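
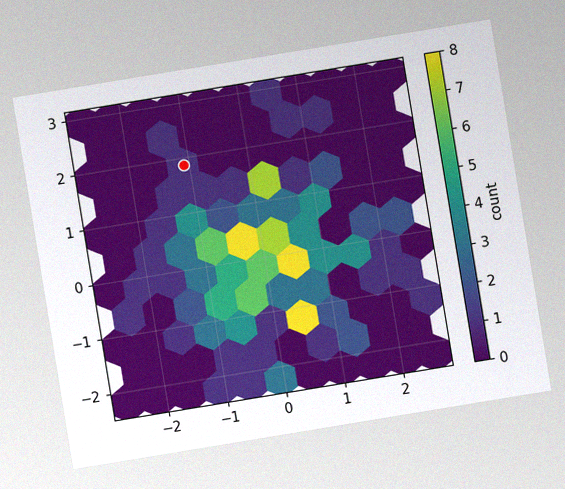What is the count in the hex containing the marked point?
1

The chart is tilted about 9° counter-clockwise, with some photo noise. The marked hex reads 1 on the colorbar.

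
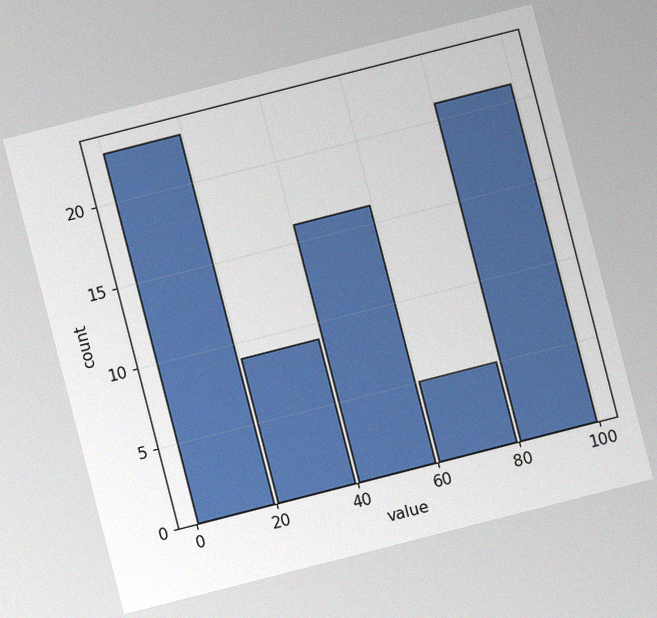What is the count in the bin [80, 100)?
21

The chart is tilted about 14° counter-clockwise, with some photo noise. The [80, 100) bin has height 21.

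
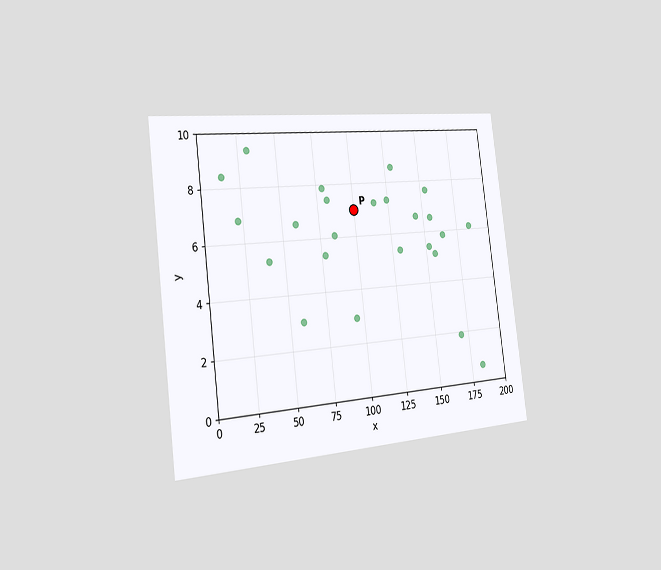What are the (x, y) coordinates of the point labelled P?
The chart is tilted about 7° counter-clockwise and viewed slightly from the left. Following the gridlines from P to each axis, P sits at (100, 7).

(100, 7)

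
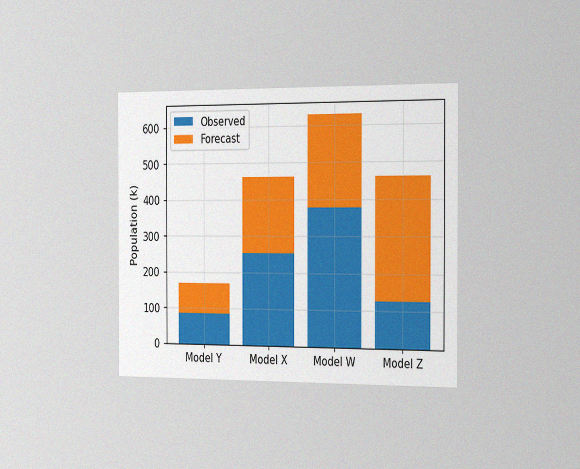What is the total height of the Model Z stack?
462k

The chart is viewed slightly from the right, with some photo noise. The Model Z stack's top reaches 462k on the y-axis.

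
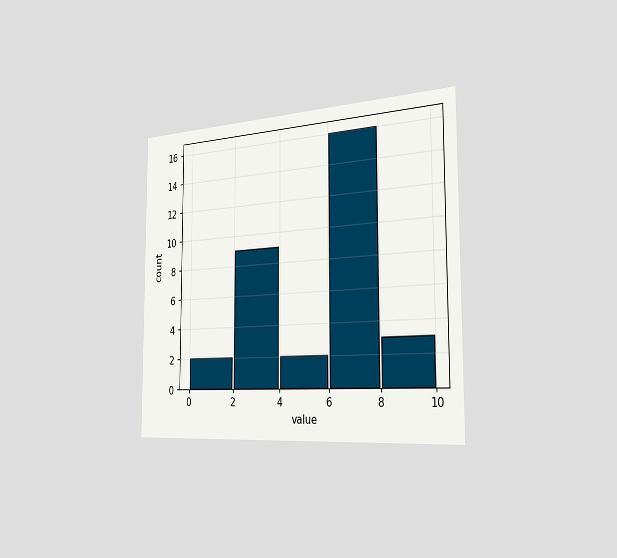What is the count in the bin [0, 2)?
2

The chart is viewed slightly from the right. The [0, 2) bin has height 2.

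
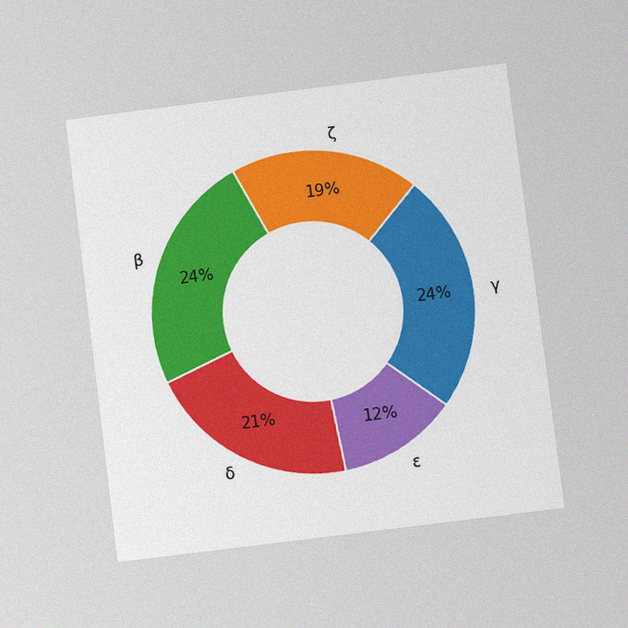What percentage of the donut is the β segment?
The chart is tilted about 7° counter-clockwise and viewed at a slight angle, with some photo noise. The β segment takes up 24% of the ring.

24%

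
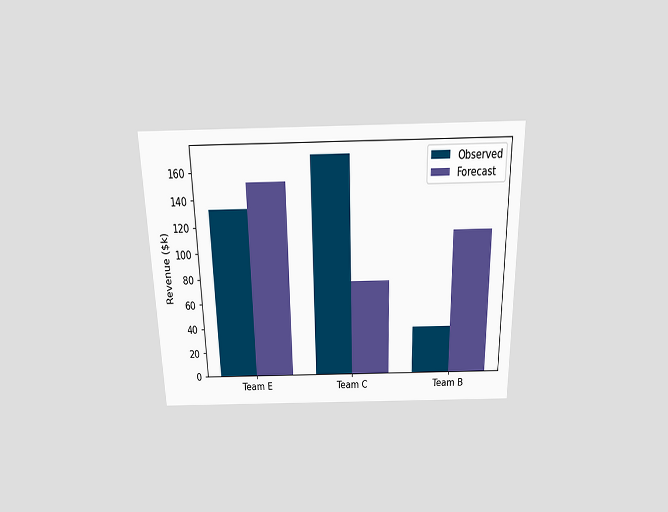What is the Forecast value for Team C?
$76k

The chart is viewed slightly from above. The Forecast bar at Team C reaches $76k on the y-axis.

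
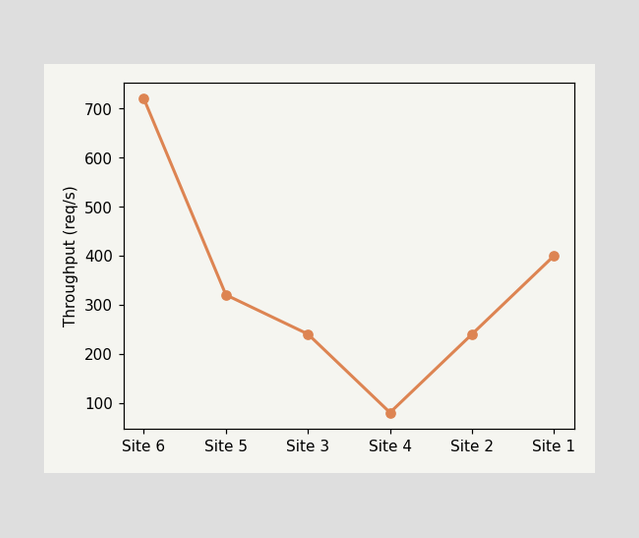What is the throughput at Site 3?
At Site 3, the line is at 240req/s.

240req/s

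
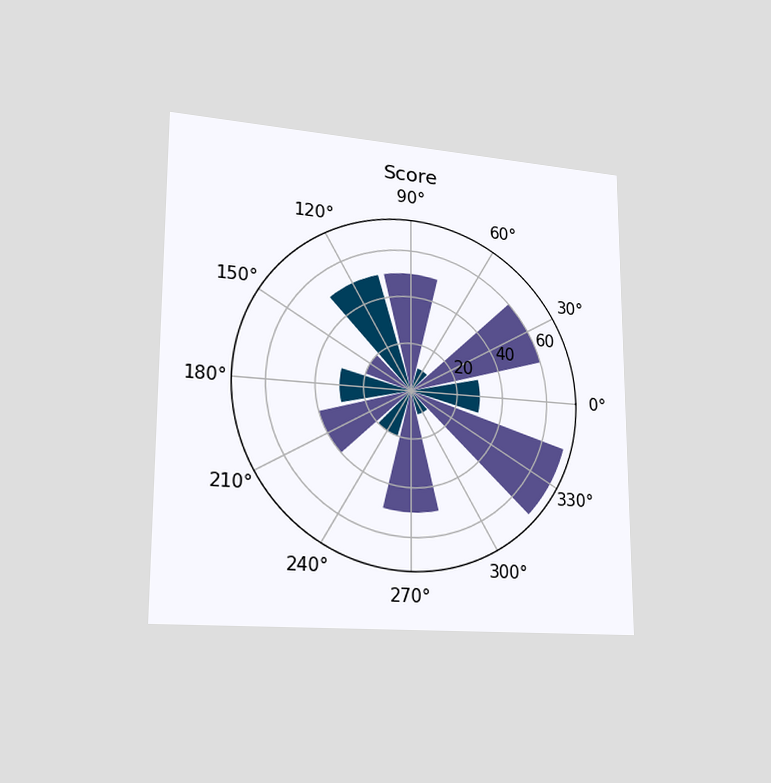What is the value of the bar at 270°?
50

The chart is viewed slightly from the left. The bar at 270° reaches 50 on the radial axis.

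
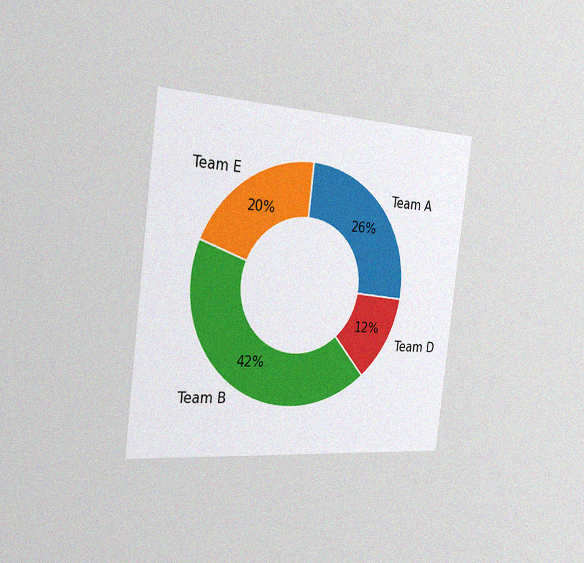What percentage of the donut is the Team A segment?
26%

The chart is tilted about 7° clockwise and viewed slightly from the left, with some photo noise. The Team A segment takes up 26% of the ring.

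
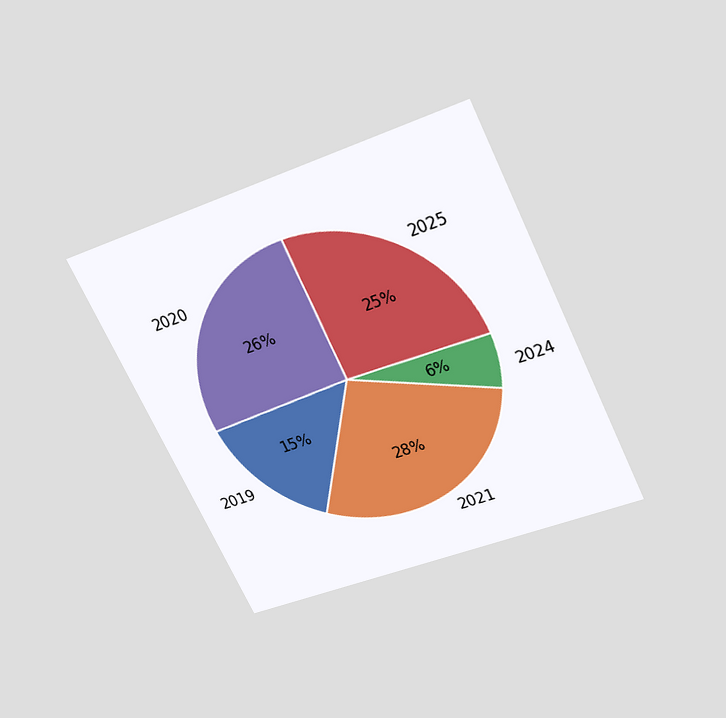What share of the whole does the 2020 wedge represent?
The chart is tilted about 25° counter-clockwise and viewed slightly from above. The 2020 slice takes up 26% of the pie.

26%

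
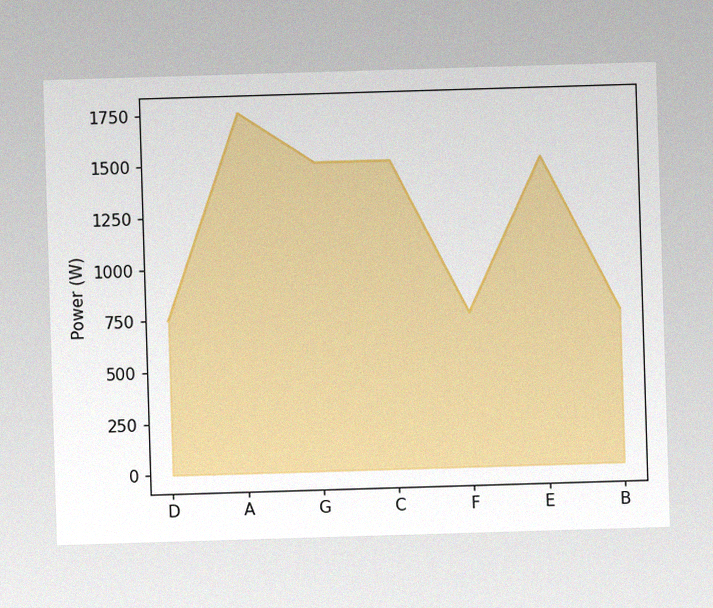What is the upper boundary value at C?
1500W

The image has some photo noise and uneven lighting. At C the upper boundary is at 1500W.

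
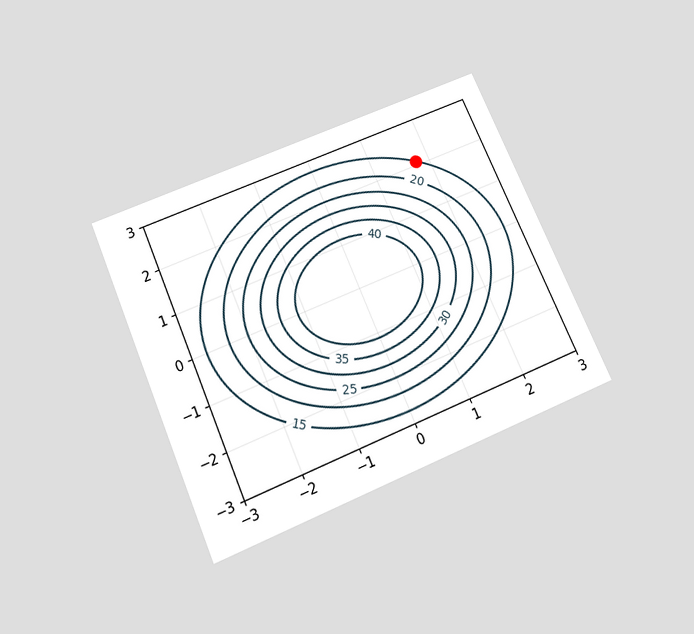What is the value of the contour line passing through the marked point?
15

The chart is tilted about 23° counter-clockwise and viewed slightly from below. The marked point sits on the contour labelled 15.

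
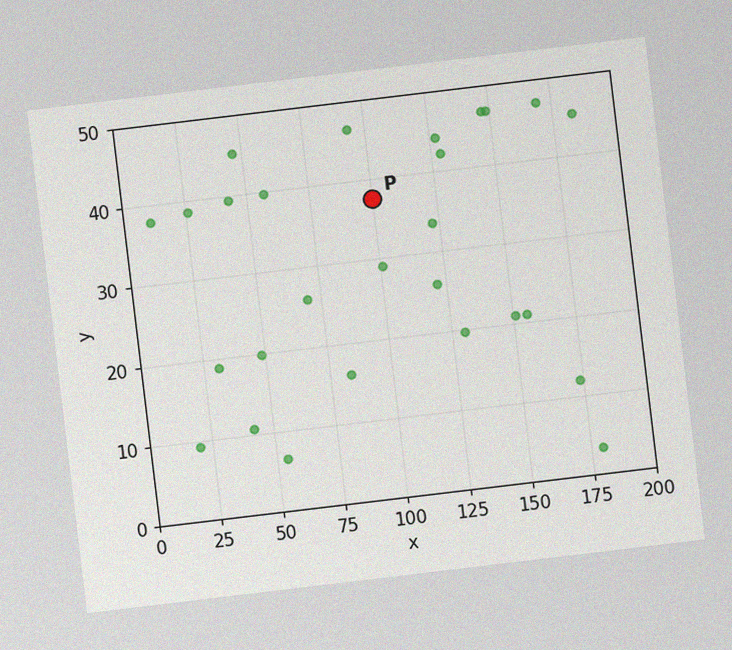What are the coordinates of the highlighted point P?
The chart is tilted about 7° counter-clockwise, with some photo noise. Following the gridlines from P to each axis, P sits at (100, 37.5).

(100, 37.5)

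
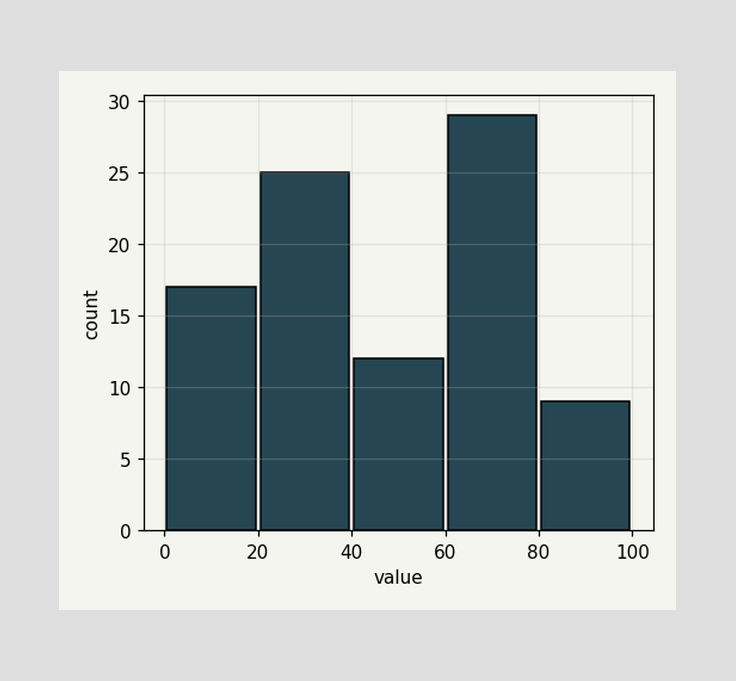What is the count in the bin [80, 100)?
9

The [80, 100) bin has height 9.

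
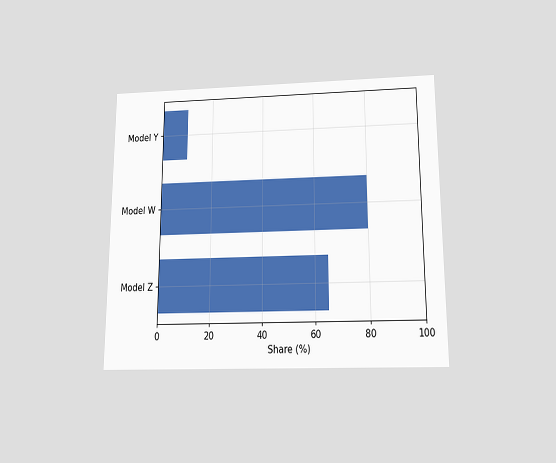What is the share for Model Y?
10%

The chart is viewed slightly from below. Reading along the chart's x-axis, the Model Y bar reaches 10%.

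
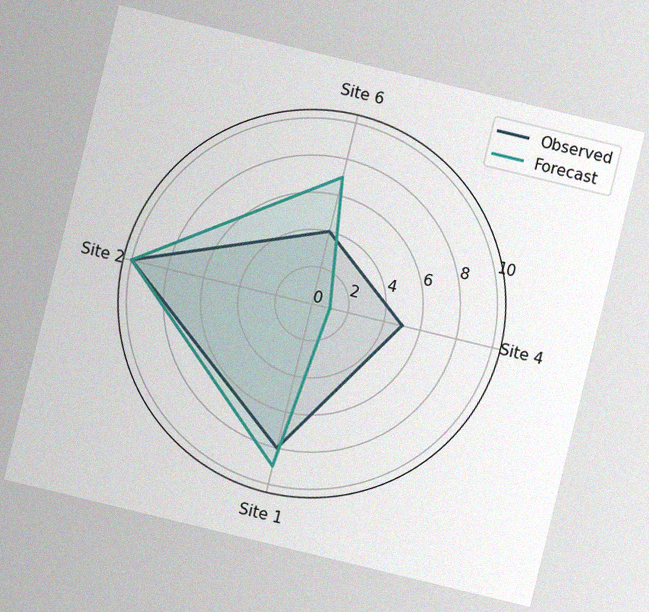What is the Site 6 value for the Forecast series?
The chart is tilted about 14° clockwise, with some photo noise. On the Site 6 axis, Forecast reaches 7.

7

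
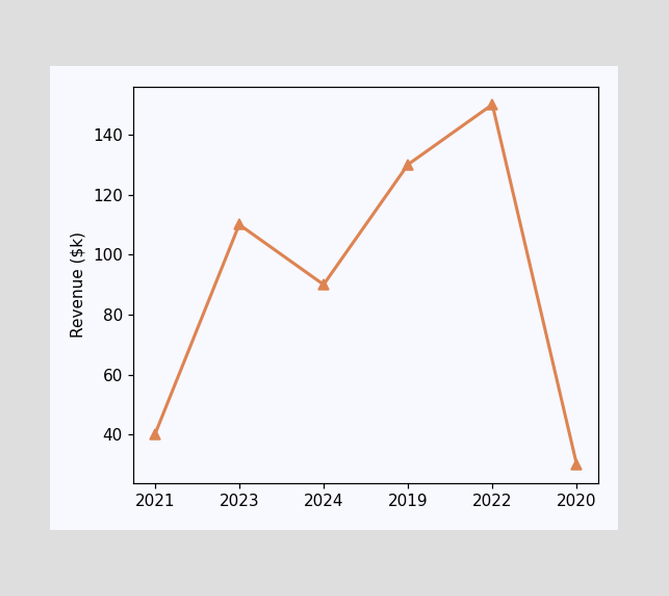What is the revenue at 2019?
$130k

At 2019, the line is at $130k.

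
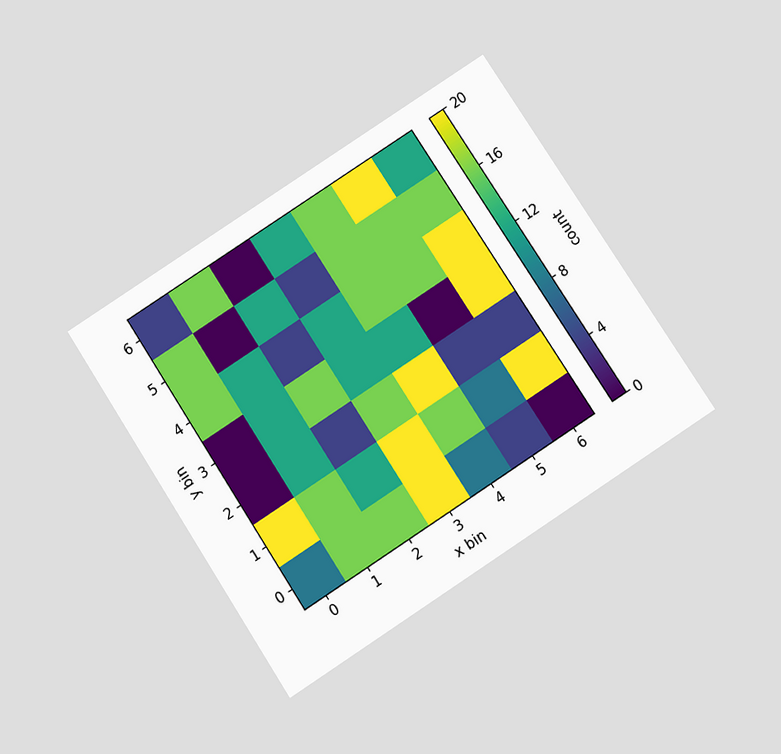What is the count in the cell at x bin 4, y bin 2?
The chart is tilted about 33° counter-clockwise and viewed slightly from below. Matching the cell (4, 2) against the colorbar gives 20.

20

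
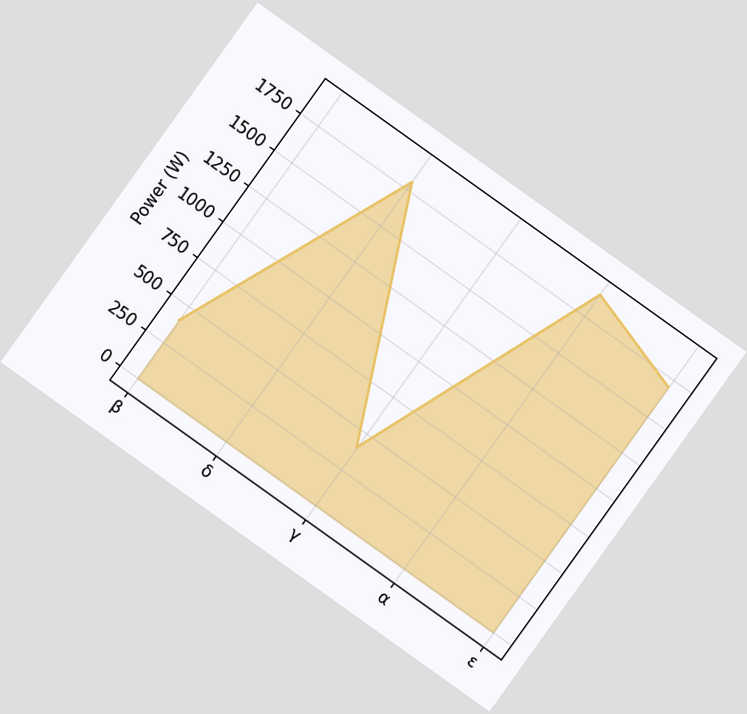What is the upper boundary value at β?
The chart is tilted about 36° clockwise. At β the upper boundary is at 400W.

400W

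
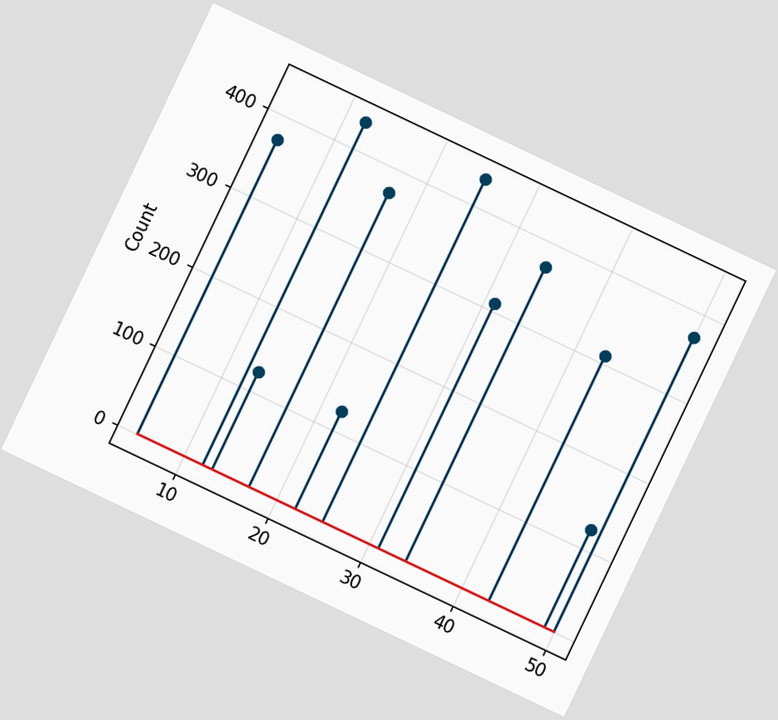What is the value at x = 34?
372

The chart is tilted about 25° clockwise. The stem at x=34 reaches 372.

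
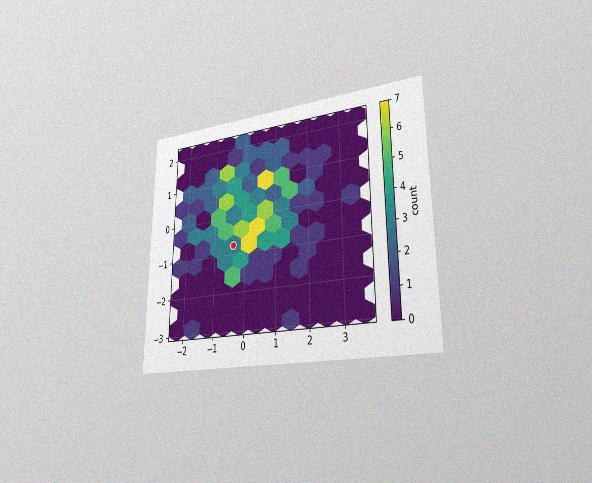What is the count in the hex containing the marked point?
The chart is viewed slightly from the right, with some photo noise. The marked hex reads 3 on the colorbar.

3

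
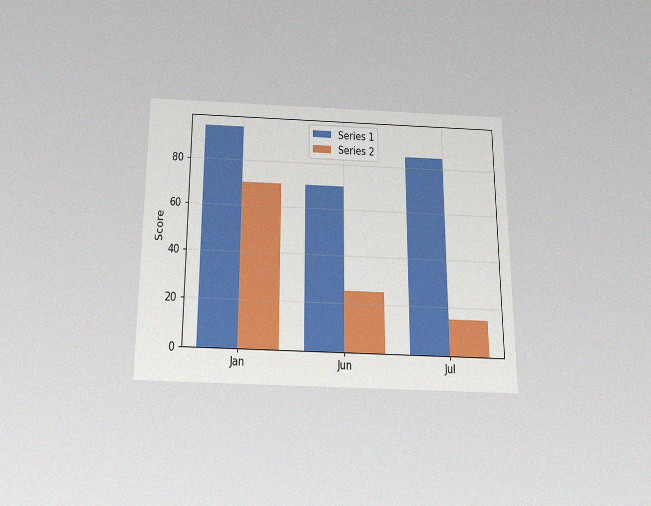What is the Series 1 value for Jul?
The chart is viewed slightly from below, with some photo noise. The Series 1 bar at Jul reaches 85 on the y-axis.

85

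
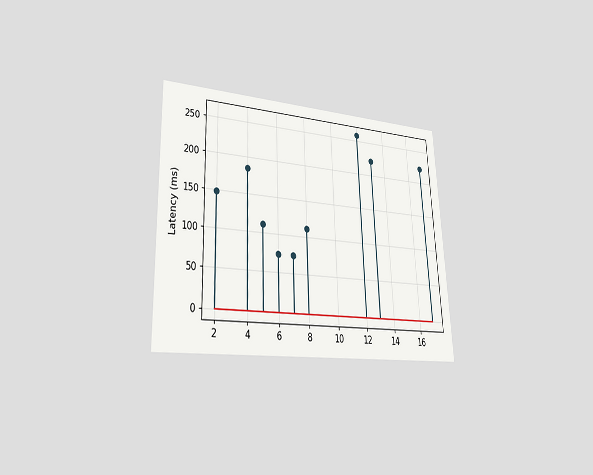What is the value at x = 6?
74ms

The chart is tilted about 2° counter-clockwise and viewed at a slight angle. The stem at x=6 reaches 74ms.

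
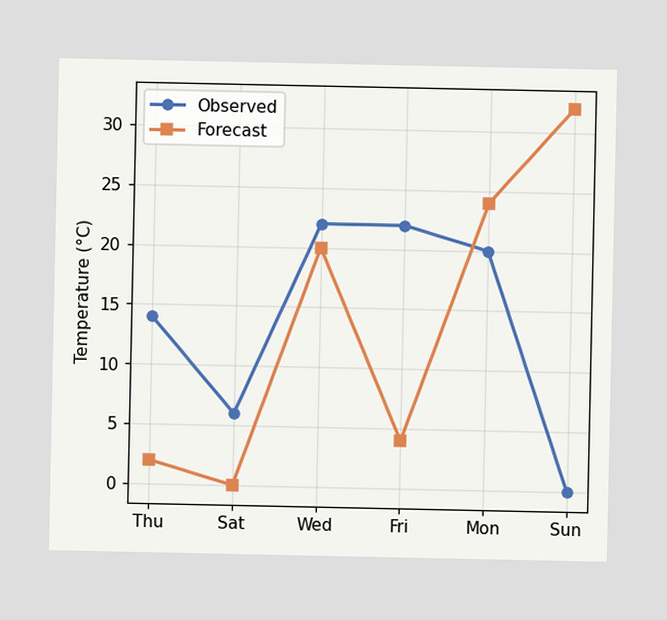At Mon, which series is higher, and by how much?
Forecast, by 4°C

At Mon, Forecast sits above the other line by 4°C.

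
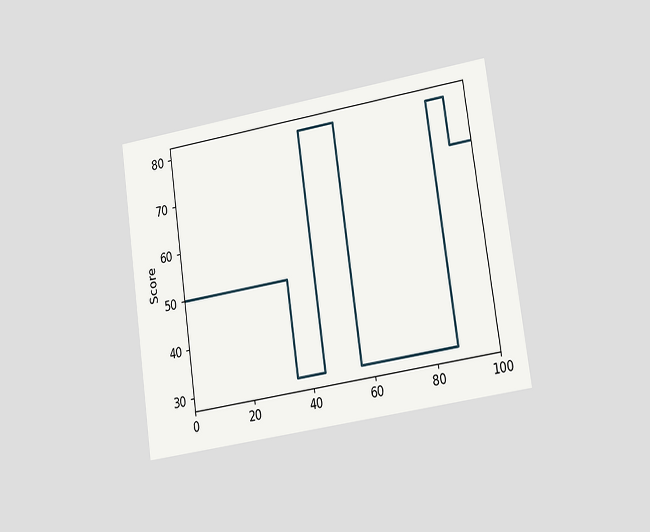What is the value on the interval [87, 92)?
80

The chart is tilted about 8° counter-clockwise and viewed slightly from the right. On [87, 92) the step sits at 80.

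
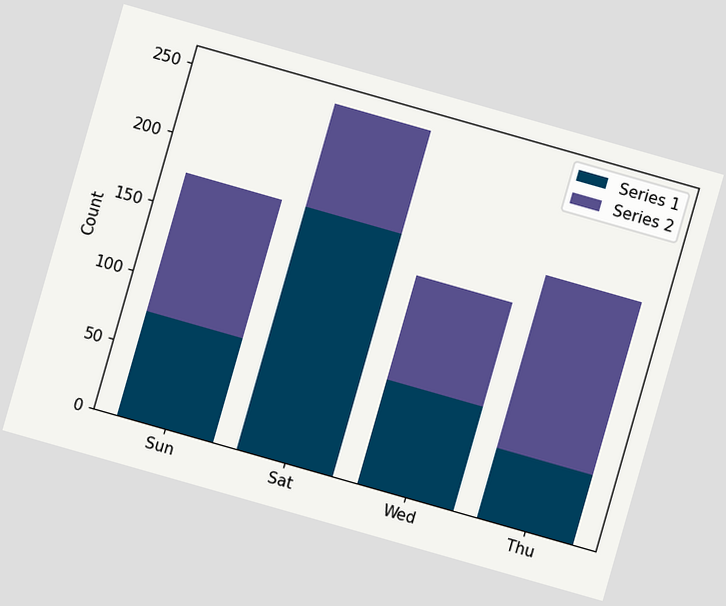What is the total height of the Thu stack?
175

The chart is tilted about 16° clockwise. The Thu stack's top reaches 175 on the y-axis.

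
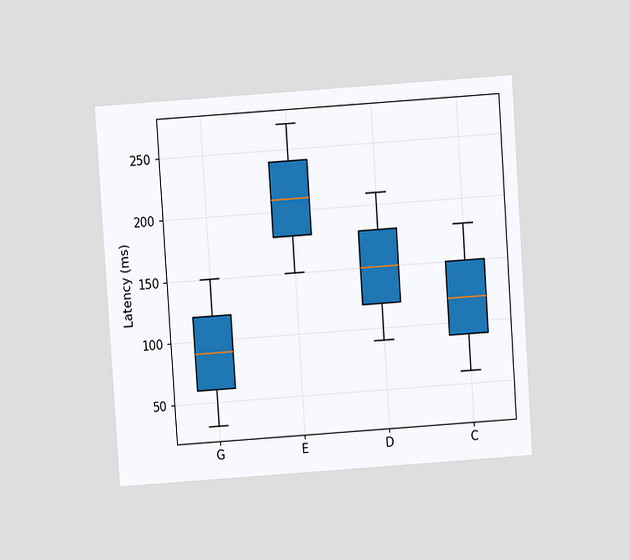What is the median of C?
The chart is tilted about 4° counter-clockwise and viewed at a slight angle. The median line in the C box sits at 120ms.

120ms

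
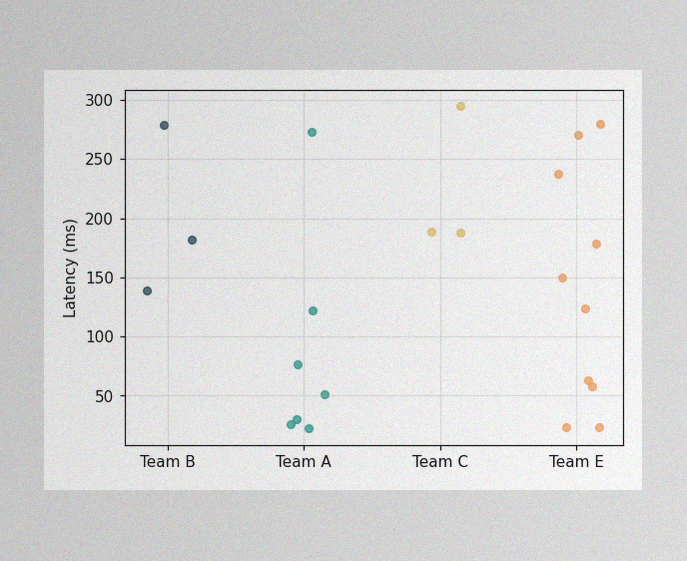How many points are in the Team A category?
The image has some photo noise and uneven lighting. Counting the markers in the Team A column gives 7.

7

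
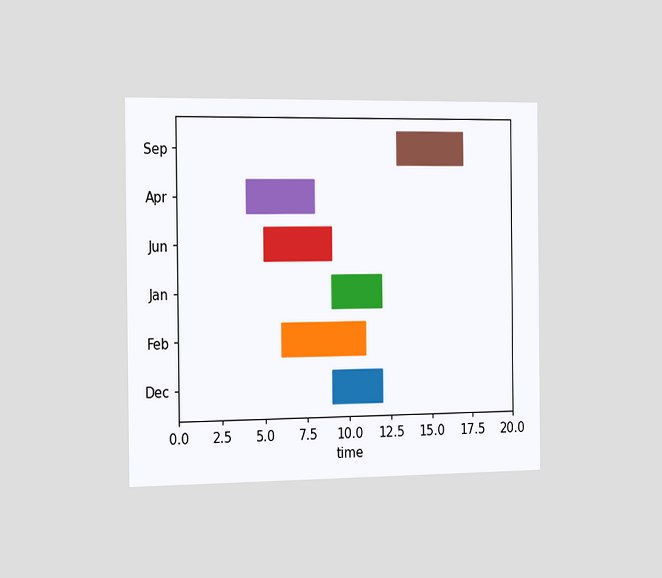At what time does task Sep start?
13

The chart is viewed slightly from the left. The Sep bar begins at t=13.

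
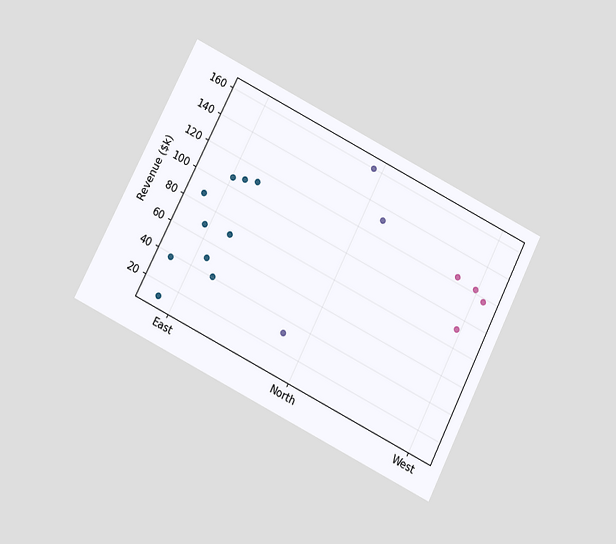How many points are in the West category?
4

The chart is tilted about 27° clockwise and viewed slightly from below. Counting the markers in the West column gives 4.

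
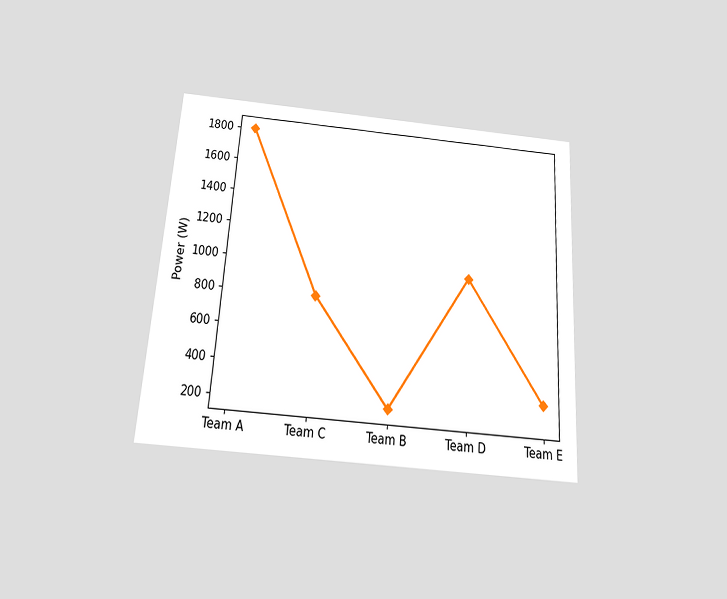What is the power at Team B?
200W

The chart is tilted about 4° clockwise and viewed slightly from below. At Team B, the line is at 200W.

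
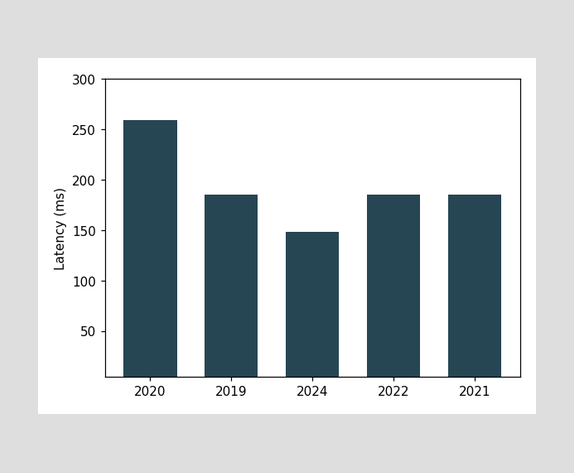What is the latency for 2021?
185ms

Reading along the chart's y-axis, the 2021 bar reaches 185ms.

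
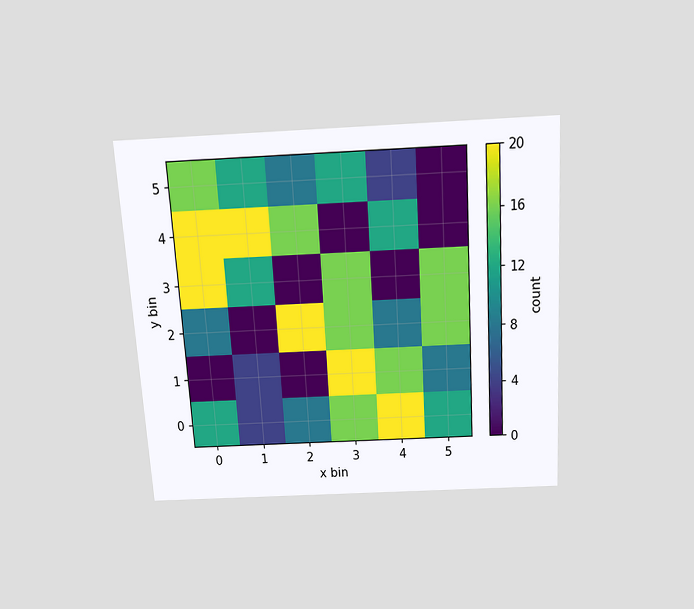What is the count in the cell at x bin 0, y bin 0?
The chart is tilted about 3° counter-clockwise and viewed slightly from above. Matching the cell (0, 0) against the colorbar gives 12.

12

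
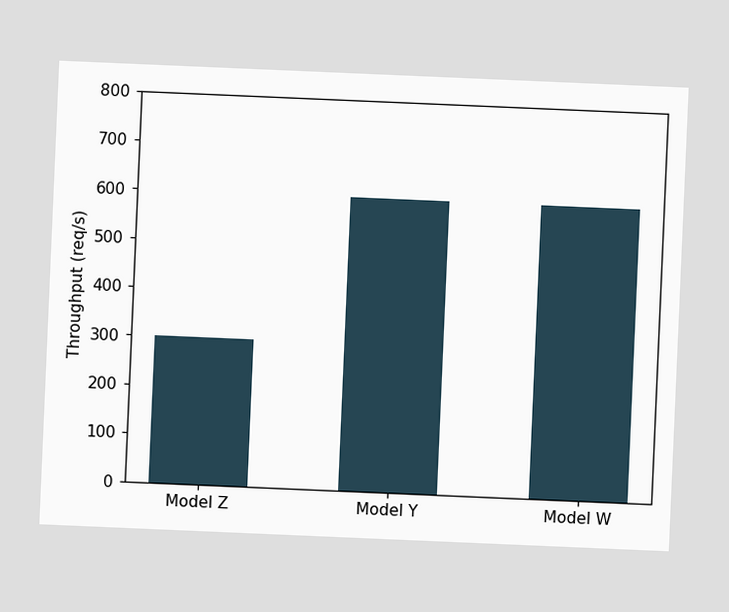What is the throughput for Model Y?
The chart is tilted about 2° clockwise. Reading along the chart's y-axis, the Model Y bar reaches 600req/s.

600req/s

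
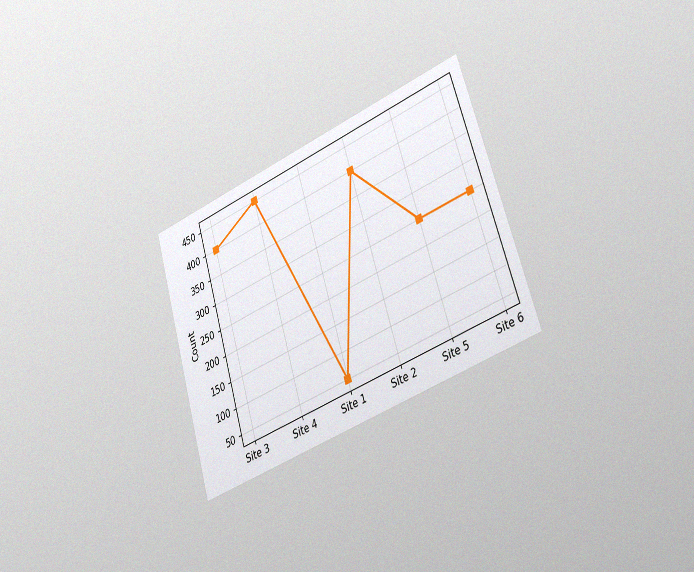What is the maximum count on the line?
The chart is tilted about 17° counter-clockwise and viewed slightly from the right, with some photo noise. The highest point is at Site 4, and reading across to the y-axis gives 450.

450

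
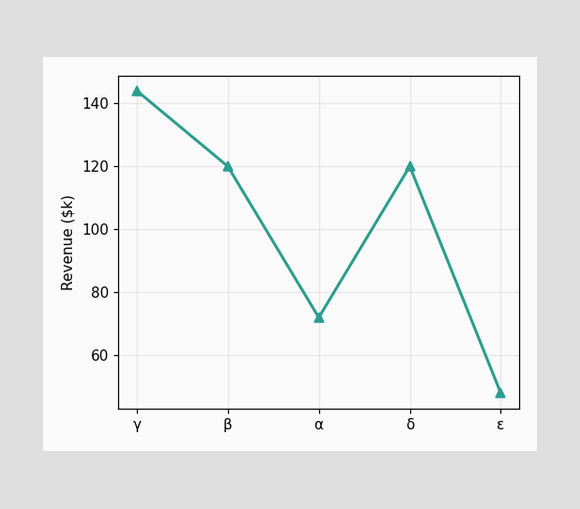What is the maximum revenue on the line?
The highest point is at γ, and reading across to the y-axis gives $144k.

$144k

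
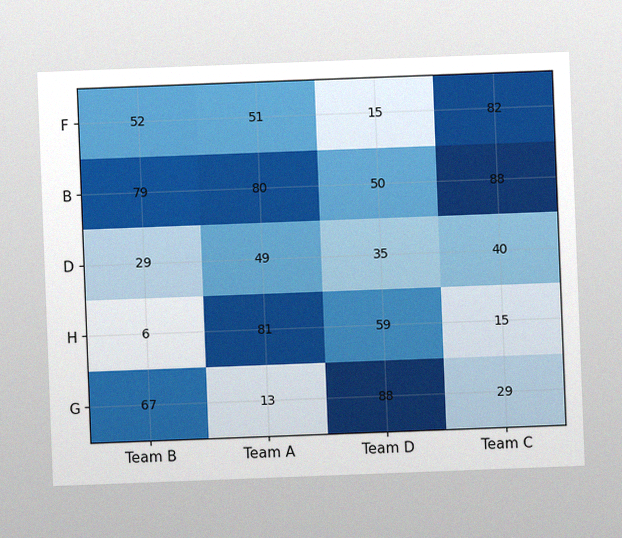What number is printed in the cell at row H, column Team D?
The chart is tilted about 2° counter-clockwise, with some photo noise. The (H, Team D) cell reads 59.

59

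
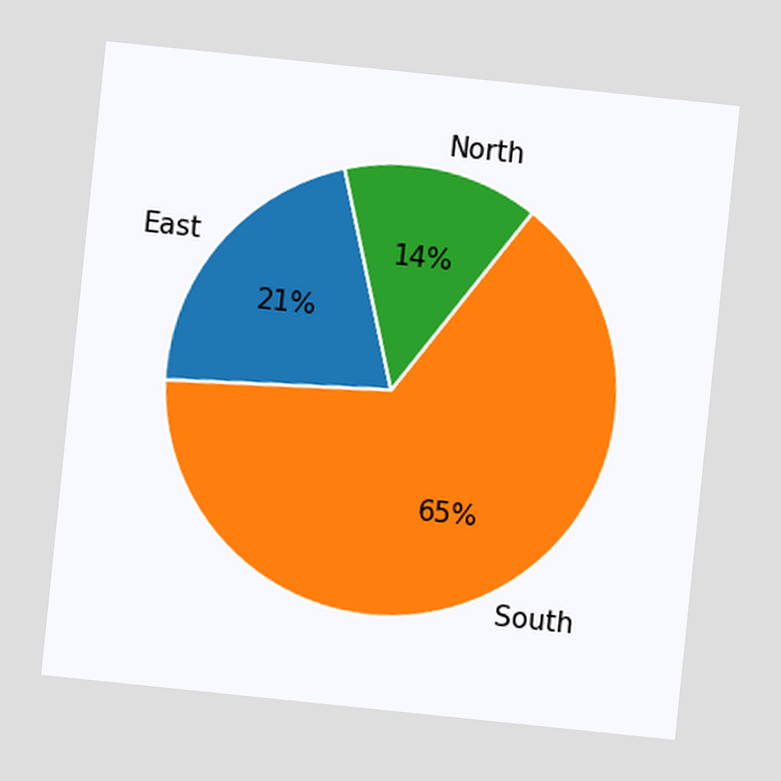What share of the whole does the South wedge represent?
The chart is tilted about 6° clockwise. The South slice takes up 65% of the pie.

65%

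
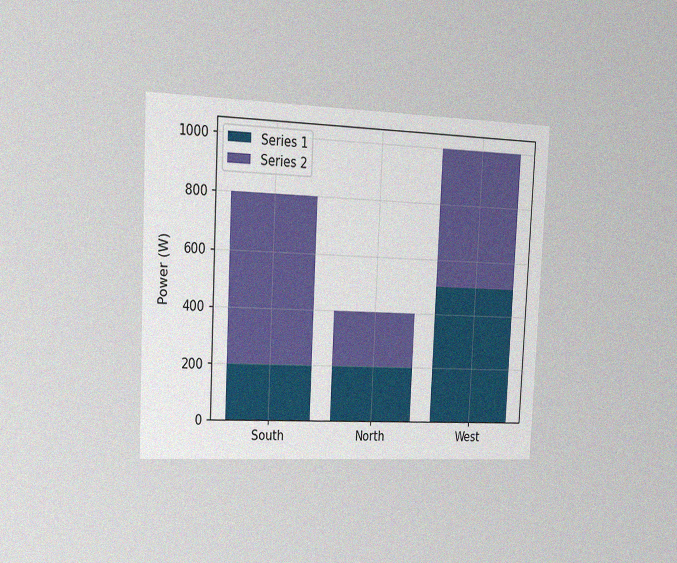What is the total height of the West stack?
1000W

The chart is tilted about 3° clockwise and viewed slightly from the left, with some photo noise. The West stack's top reaches 1000W on the y-axis.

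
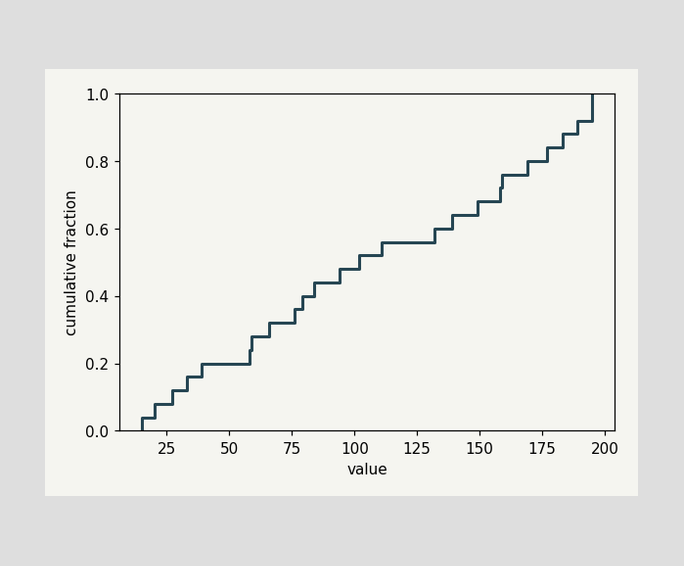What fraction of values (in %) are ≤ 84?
44%

At x=84 the ECDF step is at 44%.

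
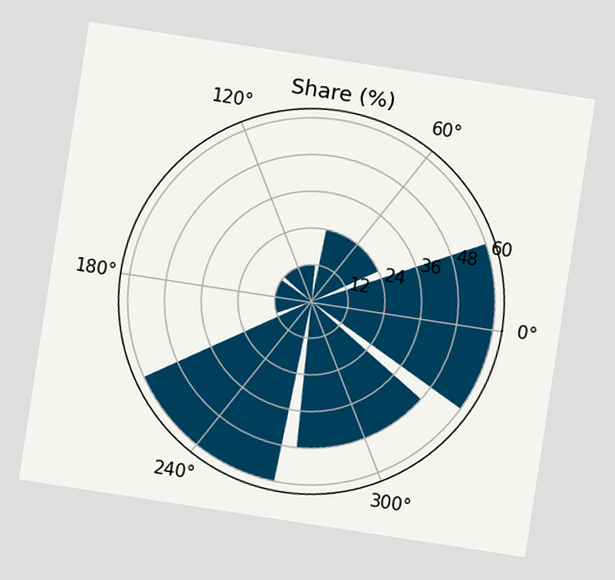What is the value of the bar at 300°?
The chart is tilted about 9° clockwise. The bar at 300° reaches 48% on the radial axis.

48%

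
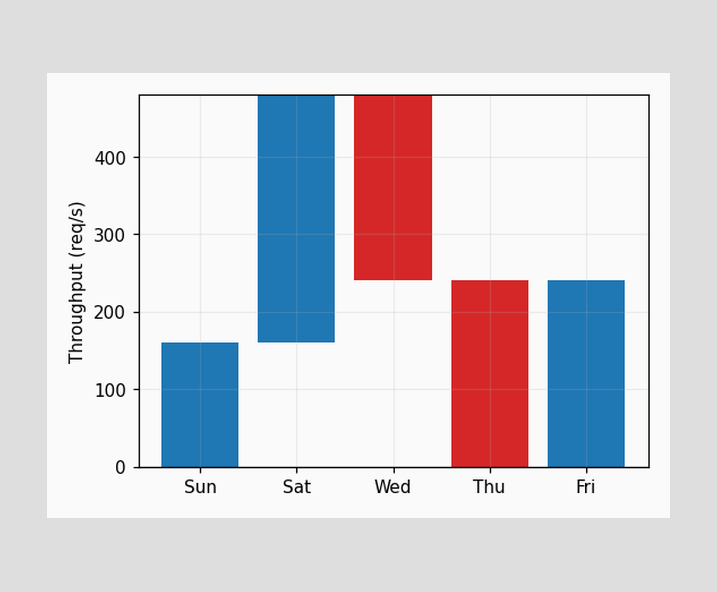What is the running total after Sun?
160req/s

After Sun the running total reaches 160req/s.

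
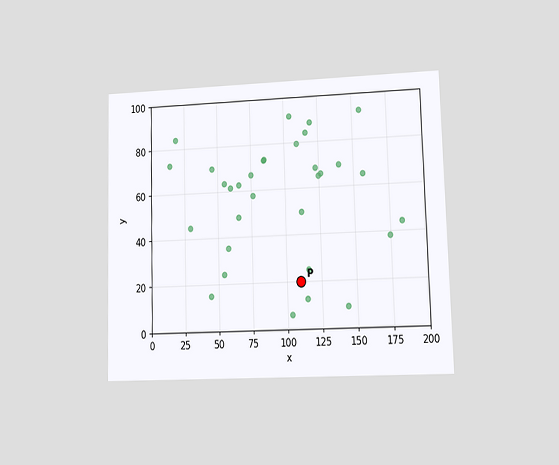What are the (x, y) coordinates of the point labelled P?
(110, 20)

The chart is viewed at a slight angle. Following the gridlines from P to each axis, P sits at (110, 20).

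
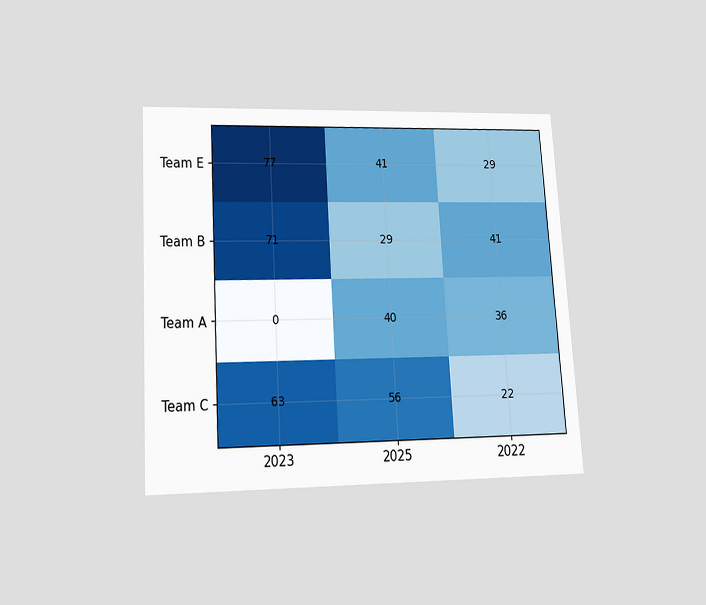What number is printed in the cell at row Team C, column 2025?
56

The chart is tilted about 3° counter-clockwise and viewed slightly from below. The (Team C, 2025) cell reads 56.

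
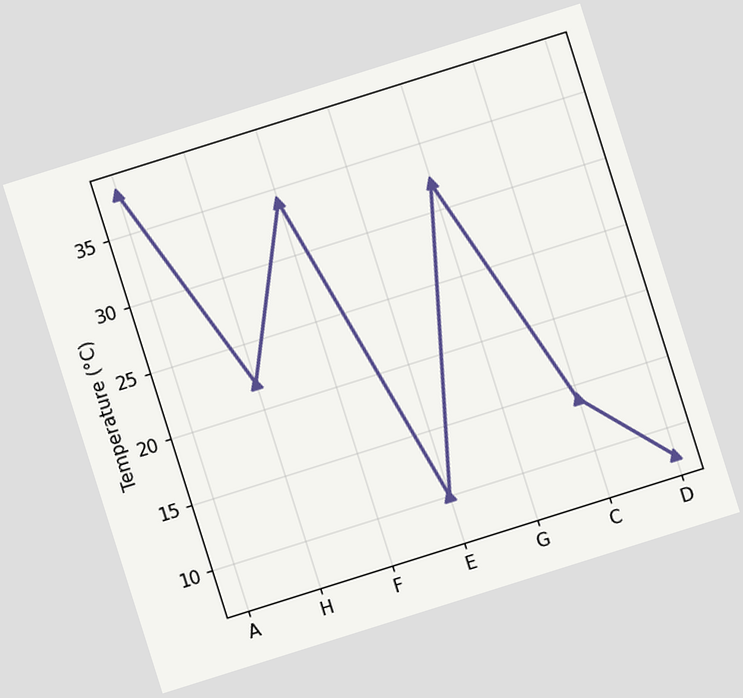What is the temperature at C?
The chart is tilted about 17° counter-clockwise. At C, the line is at 14°C.

14°C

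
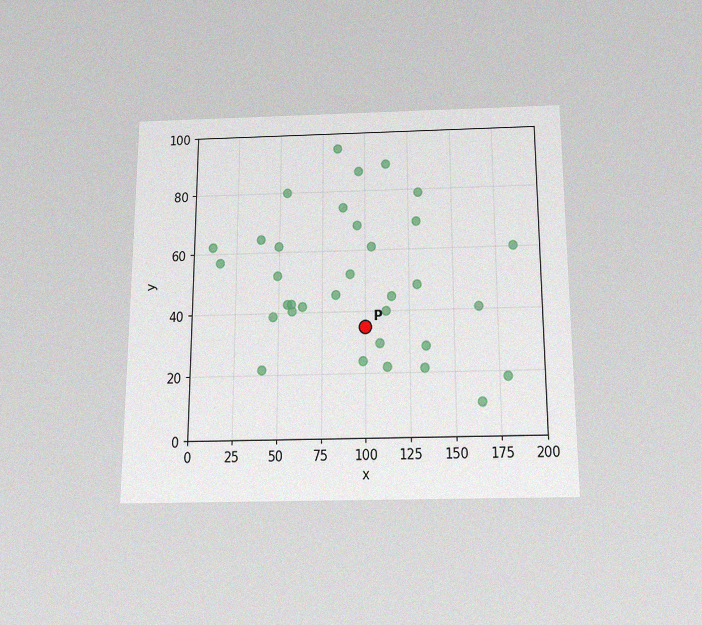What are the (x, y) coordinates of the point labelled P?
(100, 35)

The chart is viewed slightly from below, with some photo noise. Following the gridlines from P to each axis, P sits at (100, 35).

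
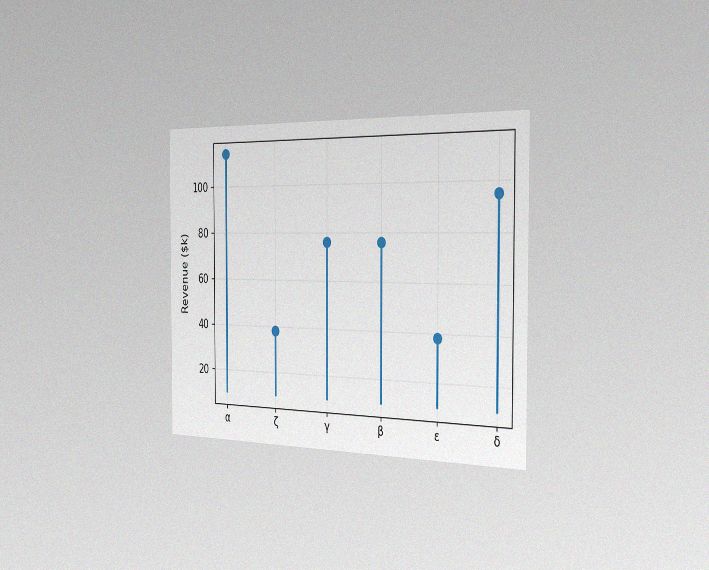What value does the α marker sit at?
$114k

The chart is viewed slightly from the right, with some photo noise. The α marker sits at $114k.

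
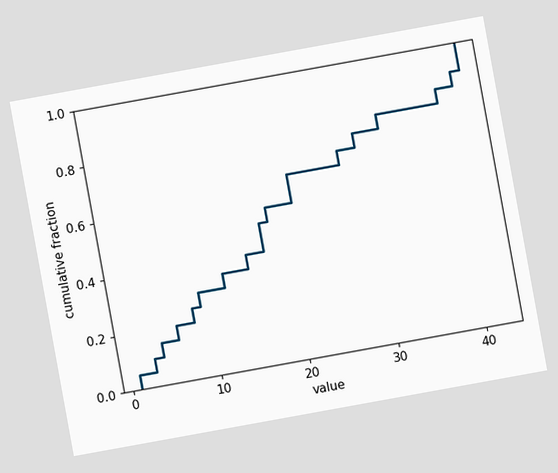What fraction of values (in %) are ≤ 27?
The chart is tilted about 10° counter-clockwise. At x=27 the ECDF step is at 70%.

70%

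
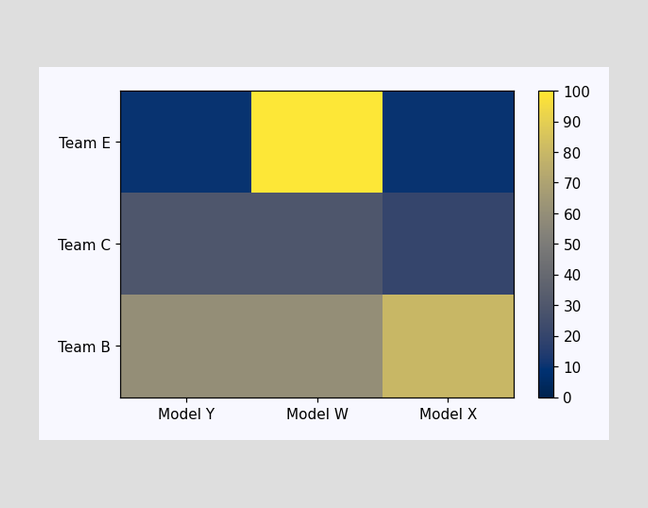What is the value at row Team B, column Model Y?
Matching cell (Team B, Model Y) against the colorbar gives 60.

60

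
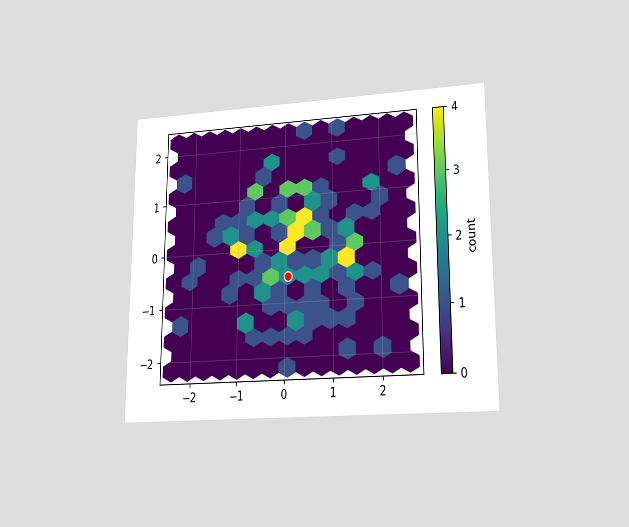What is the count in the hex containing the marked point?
The chart is viewed at a slight angle. The marked hex reads 2 on the colorbar.

2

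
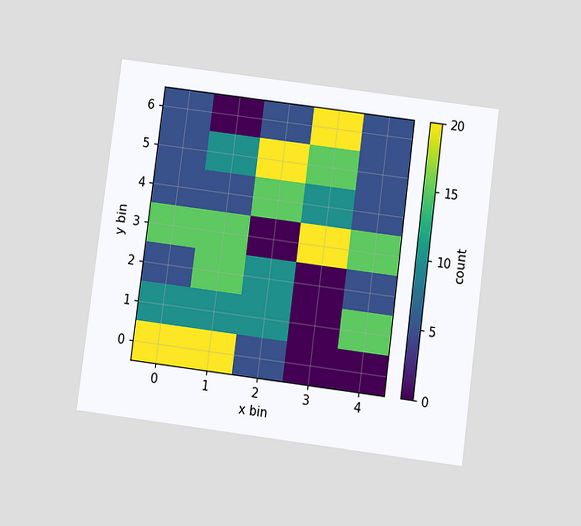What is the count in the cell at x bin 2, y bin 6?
The chart is tilted about 7° clockwise and viewed slightly from below. Matching the cell (2, 6) against the colorbar gives 5.

5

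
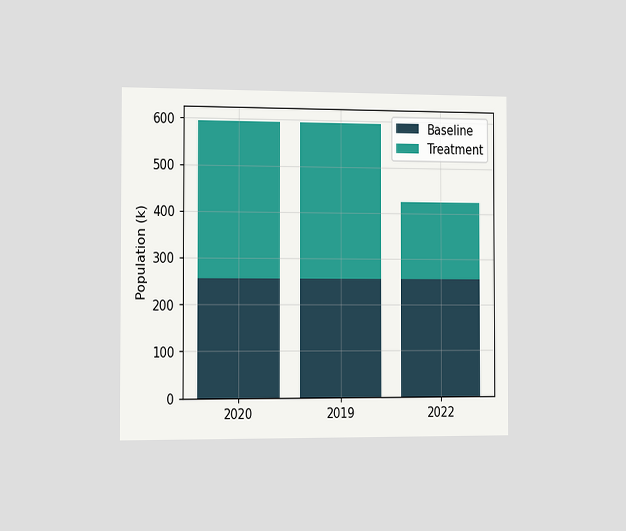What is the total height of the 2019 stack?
The chart is viewed slightly from the left. The 2019 stack's top reaches 595k on the y-axis.

595k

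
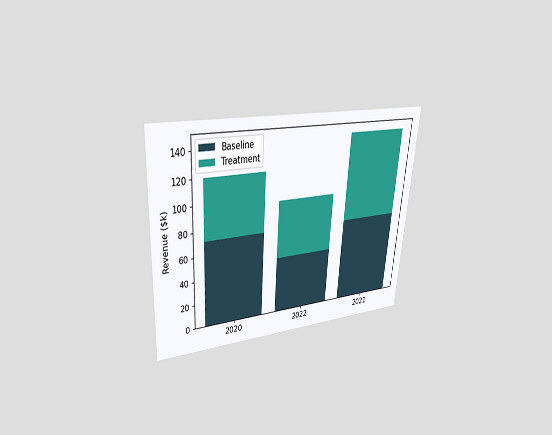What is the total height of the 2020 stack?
The chart is tilted about 4° clockwise and viewed at a slight angle. The 2020 stack's top reaches $120k on the y-axis.

$120k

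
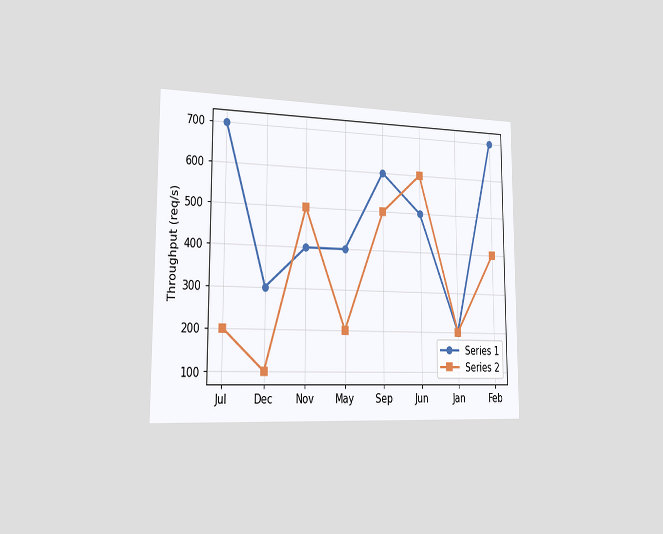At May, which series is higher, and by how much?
Series 1, by 200req/s

The chart is viewed slightly from the left. At May, Series 1 sits above the other line by 200req/s.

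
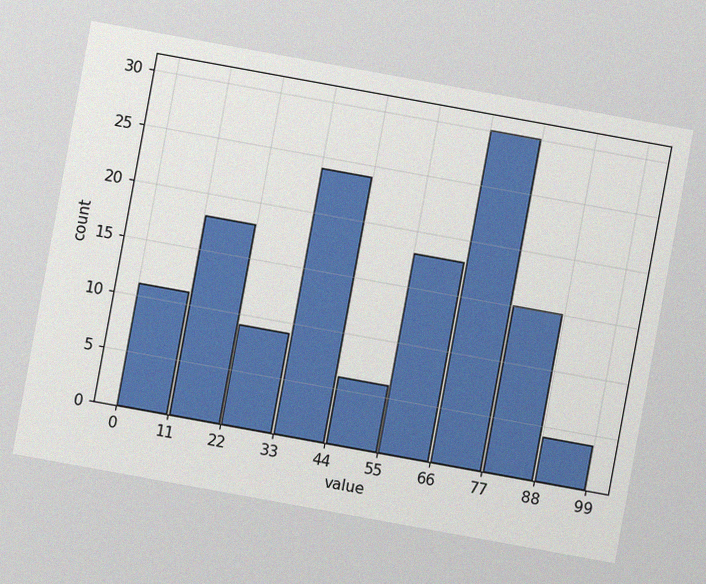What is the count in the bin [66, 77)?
The chart is tilted about 10° clockwise, with some photo noise. The [66, 77) bin has height 30.

30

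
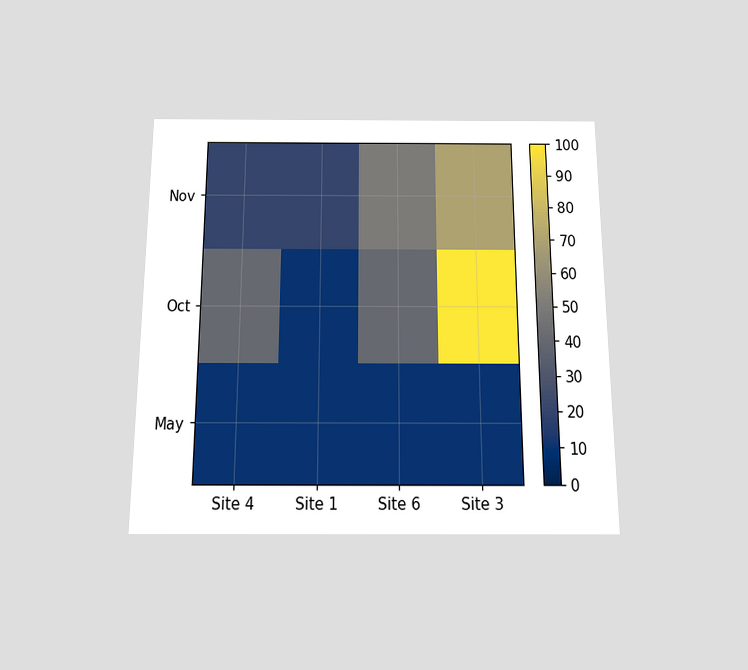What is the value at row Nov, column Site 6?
The chart is viewed slightly from below. Matching cell (Nov, Site 6) against the colorbar gives 50.

50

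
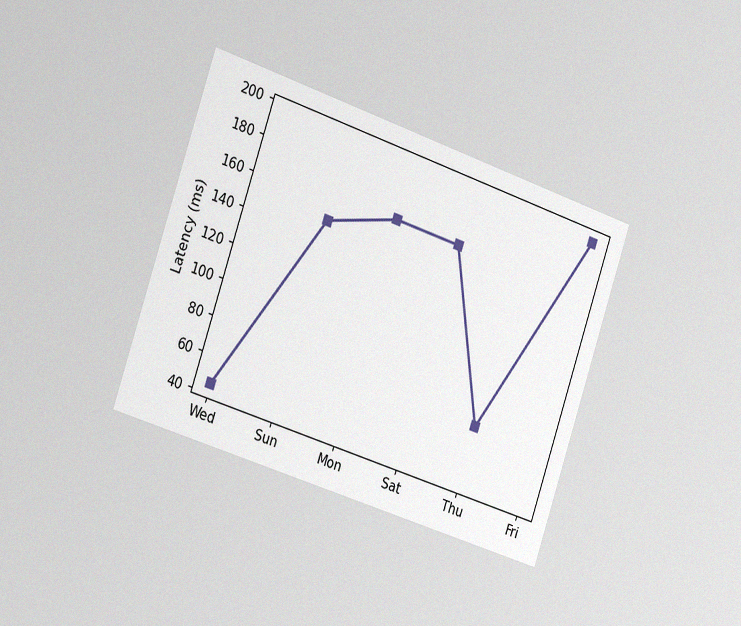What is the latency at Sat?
165ms

The chart is tilted about 19° clockwise and viewed slightly from the left, with some photo noise. At Sat, the line is at 165ms.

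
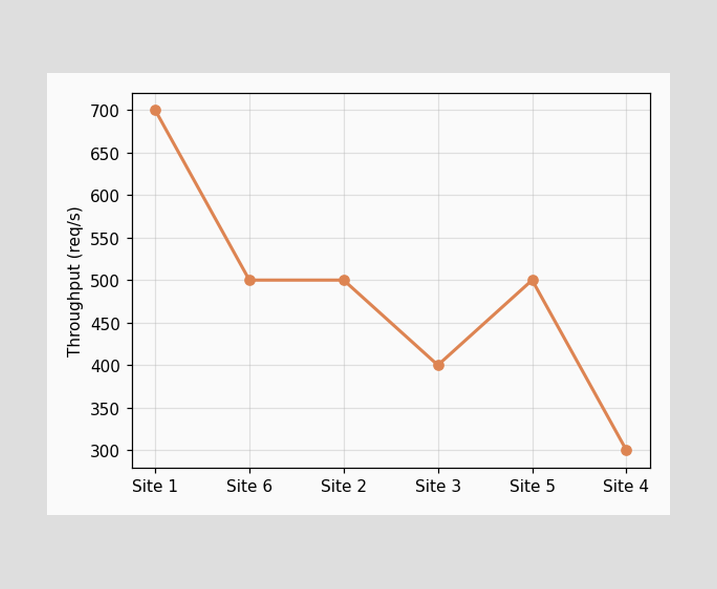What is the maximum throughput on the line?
The highest point is at Site 1, and reading across to the y-axis gives 700req/s.

700req/s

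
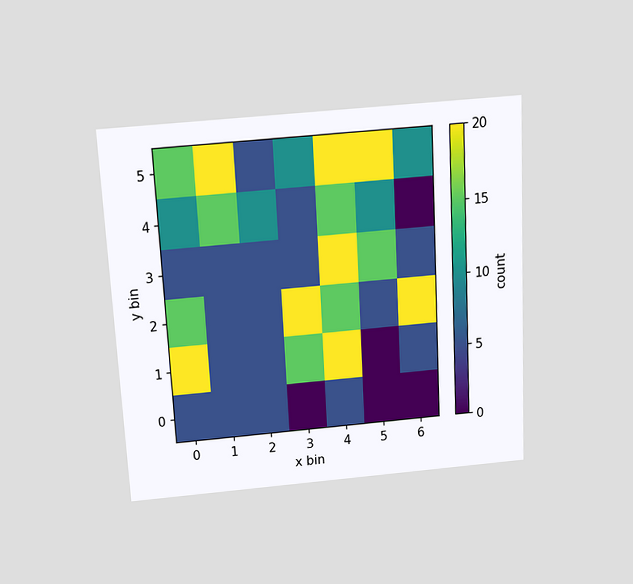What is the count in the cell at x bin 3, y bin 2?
20

The chart is tilted about 3° counter-clockwise and viewed slightly from above. Matching the cell (3, 2) against the colorbar gives 20.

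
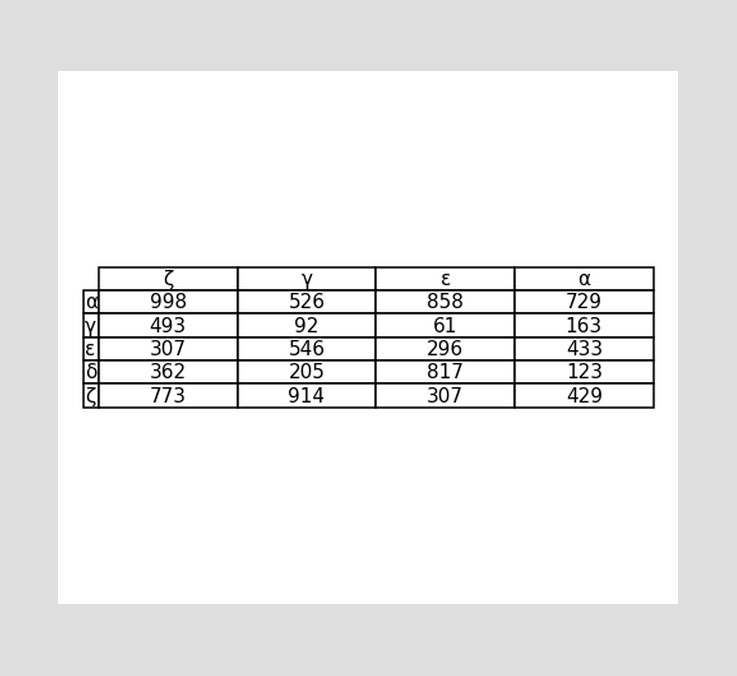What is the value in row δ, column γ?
The (δ, γ) cell reads 205.

205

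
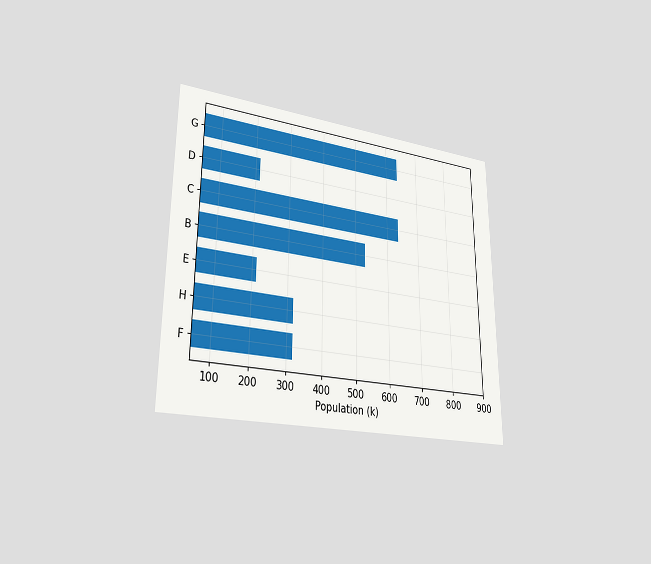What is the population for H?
318k

The chart is viewed slightly from the left. Reading along the chart's x-axis, the H bar reaches 318k.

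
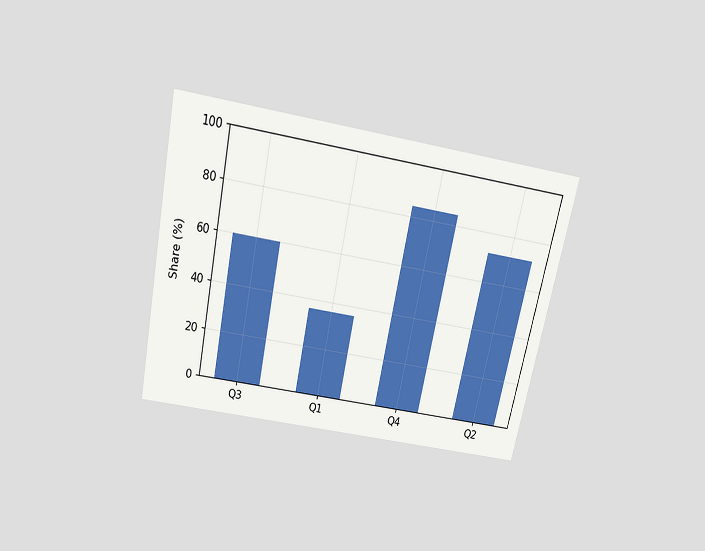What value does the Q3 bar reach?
60%

The chart is tilted about 12° clockwise and viewed slightly from above. Reading along the chart's y-axis, the Q3 bar reaches 60%.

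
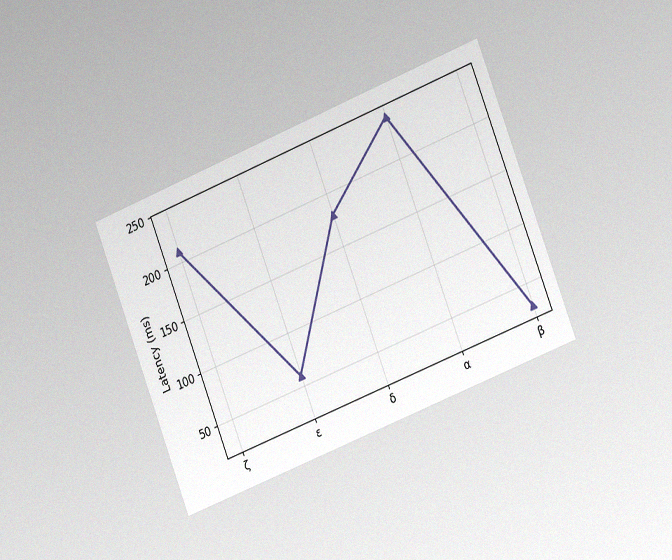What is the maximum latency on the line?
240ms

The chart is tilted about 21° counter-clockwise and viewed slightly from the right, with some photo noise. The highest point is at α, and reading across to the y-axis gives 240ms.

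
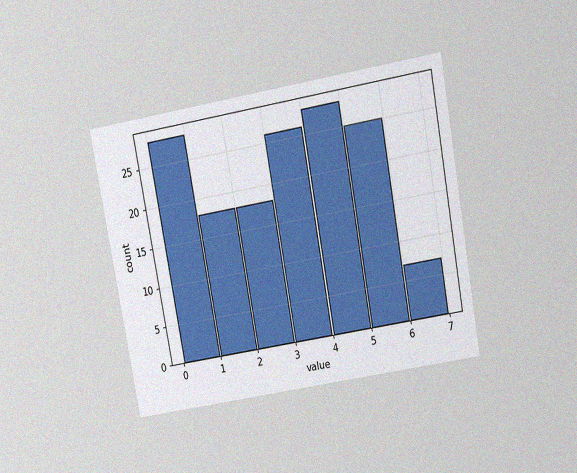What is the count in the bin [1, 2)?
The chart is tilted about 10° counter-clockwise and viewed slightly from above, with some photo noise. The [1, 2) bin has height 18.

18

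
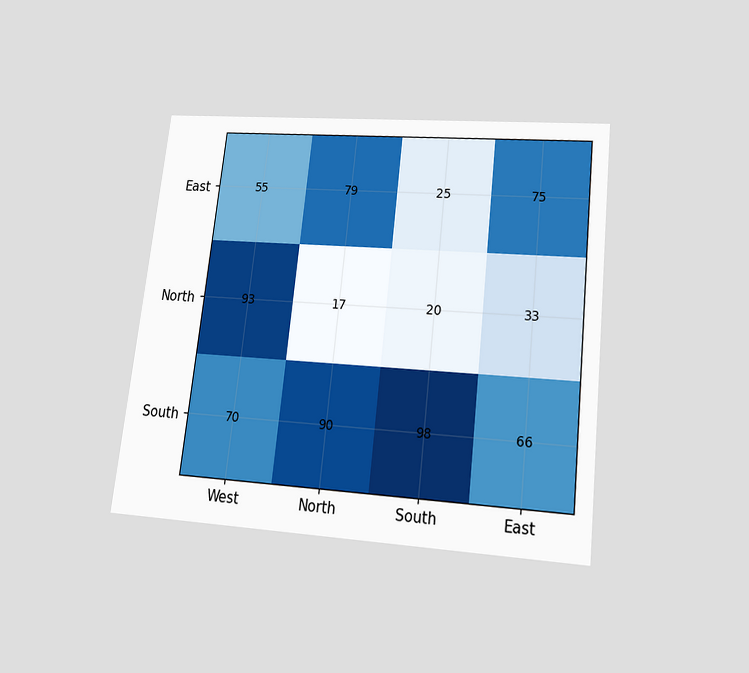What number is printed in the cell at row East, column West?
The chart is tilted about 6° clockwise and viewed slightly from below. The (East, West) cell reads 55.

55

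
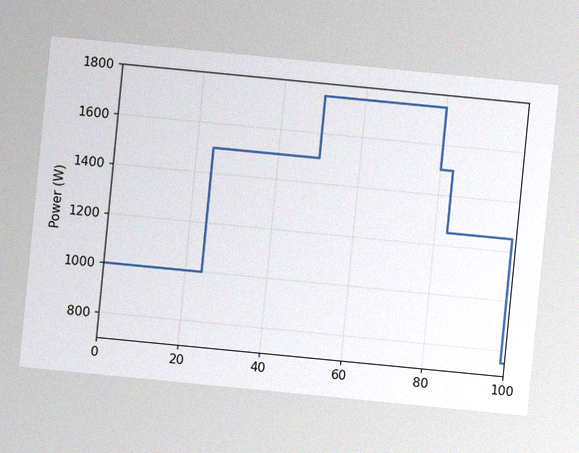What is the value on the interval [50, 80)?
The chart is tilted about 6° clockwise, with some photo noise. On [50, 80) the step sits at 1750W.

1750W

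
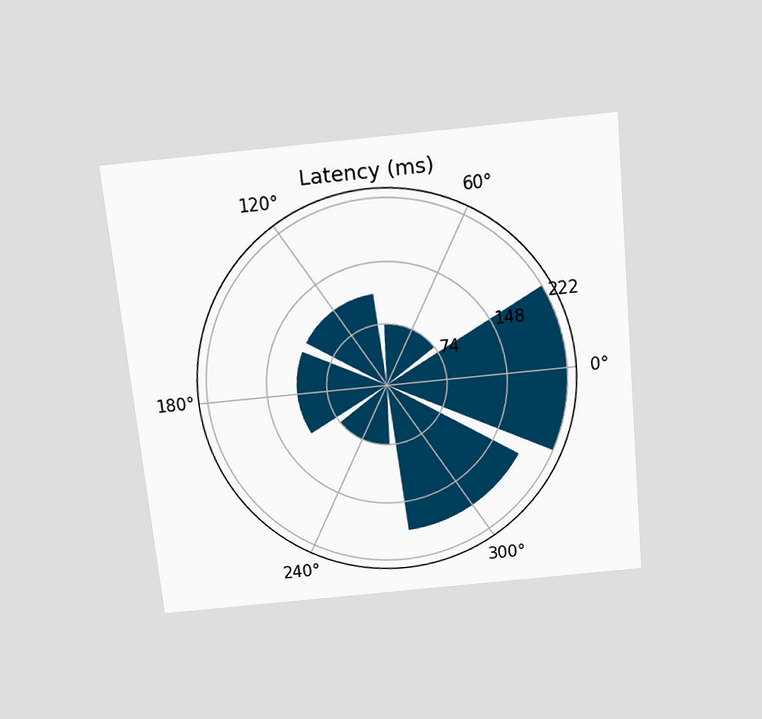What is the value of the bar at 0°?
222ms

The chart is tilted about 6° counter-clockwise and viewed slightly from above. The bar at 0° reaches 222ms on the radial axis.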